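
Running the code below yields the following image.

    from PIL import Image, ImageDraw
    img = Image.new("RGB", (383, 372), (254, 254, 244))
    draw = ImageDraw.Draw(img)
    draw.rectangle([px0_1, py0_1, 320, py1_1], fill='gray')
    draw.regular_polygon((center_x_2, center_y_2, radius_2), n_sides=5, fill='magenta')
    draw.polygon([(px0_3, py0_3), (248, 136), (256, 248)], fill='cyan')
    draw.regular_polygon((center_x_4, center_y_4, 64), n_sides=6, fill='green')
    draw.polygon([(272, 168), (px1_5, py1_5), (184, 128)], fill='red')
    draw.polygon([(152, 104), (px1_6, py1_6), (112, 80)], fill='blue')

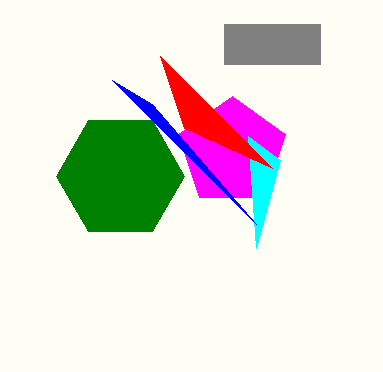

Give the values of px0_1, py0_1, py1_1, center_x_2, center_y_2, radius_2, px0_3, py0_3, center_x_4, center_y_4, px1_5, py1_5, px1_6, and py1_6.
px0_1 = 224, py0_1 = 24, py1_1 = 64, center_x_2 = 232, center_y_2 = 152, radius_2 = 56, px0_3 = 280, py0_3 = 160, center_x_4 = 120, center_y_4 = 176, px1_5 = 160, py1_5 = 56, px1_6 = 256, py1_6 = 224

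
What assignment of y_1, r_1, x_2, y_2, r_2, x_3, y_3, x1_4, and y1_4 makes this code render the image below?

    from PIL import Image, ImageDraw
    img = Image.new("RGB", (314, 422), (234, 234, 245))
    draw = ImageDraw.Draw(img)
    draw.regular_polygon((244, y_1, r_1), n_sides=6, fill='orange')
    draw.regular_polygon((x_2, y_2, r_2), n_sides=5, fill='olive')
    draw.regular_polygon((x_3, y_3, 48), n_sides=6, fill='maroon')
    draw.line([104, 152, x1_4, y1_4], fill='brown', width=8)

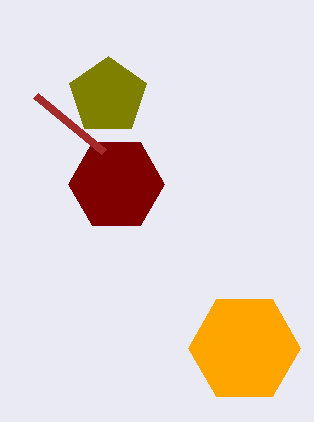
y_1 = 348; r_1 = 56; x_2 = 108; y_2 = 96; r_2 = 40; x_3 = 116; y_3 = 184; x1_4 = 36; y1_4 = 96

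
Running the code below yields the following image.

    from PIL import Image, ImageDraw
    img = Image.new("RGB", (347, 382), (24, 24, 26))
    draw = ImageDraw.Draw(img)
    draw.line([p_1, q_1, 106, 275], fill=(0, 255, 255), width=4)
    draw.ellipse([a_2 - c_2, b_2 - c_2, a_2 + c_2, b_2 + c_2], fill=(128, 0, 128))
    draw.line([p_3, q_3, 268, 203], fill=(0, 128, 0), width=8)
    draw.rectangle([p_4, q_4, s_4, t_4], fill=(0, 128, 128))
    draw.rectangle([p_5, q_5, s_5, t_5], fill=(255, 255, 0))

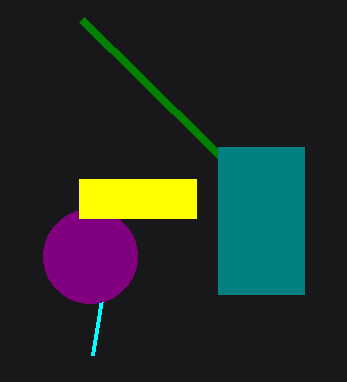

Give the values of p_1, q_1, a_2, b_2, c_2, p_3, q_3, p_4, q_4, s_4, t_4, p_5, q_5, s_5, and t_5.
p_1 = 93
q_1 = 355
a_2 = 90
b_2 = 256
c_2 = 47
p_3 = 81
q_3 = 19
p_4 = 218
q_4 = 147
s_4 = 304
t_4 = 294
p_5 = 79
q_5 = 179
s_5 = 196
t_5 = 218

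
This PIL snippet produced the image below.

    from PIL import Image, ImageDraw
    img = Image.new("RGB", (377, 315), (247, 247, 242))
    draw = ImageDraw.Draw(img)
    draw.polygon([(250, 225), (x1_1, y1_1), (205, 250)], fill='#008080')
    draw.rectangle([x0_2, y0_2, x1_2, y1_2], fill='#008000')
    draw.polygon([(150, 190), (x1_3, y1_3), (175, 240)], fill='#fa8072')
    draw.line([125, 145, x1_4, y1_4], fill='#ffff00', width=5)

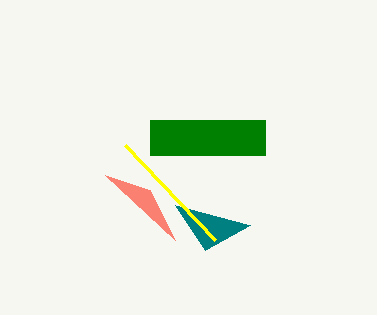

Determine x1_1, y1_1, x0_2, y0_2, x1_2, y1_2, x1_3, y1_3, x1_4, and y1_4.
x1_1 = 175
y1_1 = 205
x0_2 = 150
y0_2 = 120
x1_2 = 265
y1_2 = 155
x1_3 = 105
y1_3 = 175
x1_4 = 215
y1_4 = 240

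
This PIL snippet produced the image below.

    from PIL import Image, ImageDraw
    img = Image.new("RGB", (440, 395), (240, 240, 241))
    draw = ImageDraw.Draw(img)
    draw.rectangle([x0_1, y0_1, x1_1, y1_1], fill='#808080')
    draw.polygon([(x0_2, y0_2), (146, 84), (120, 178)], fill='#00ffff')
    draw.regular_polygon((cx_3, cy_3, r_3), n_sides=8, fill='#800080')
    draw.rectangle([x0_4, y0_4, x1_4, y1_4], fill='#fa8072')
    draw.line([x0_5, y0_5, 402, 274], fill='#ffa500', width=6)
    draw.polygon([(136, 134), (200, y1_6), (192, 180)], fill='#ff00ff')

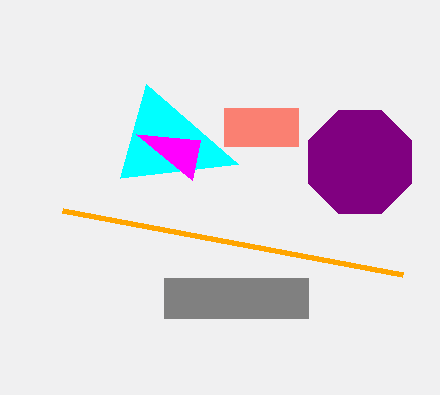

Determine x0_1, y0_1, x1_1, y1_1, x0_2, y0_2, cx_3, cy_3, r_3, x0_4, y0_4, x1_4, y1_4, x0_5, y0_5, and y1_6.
x0_1 = 164
y0_1 = 278
x1_1 = 308
y1_1 = 318
x0_2 = 238
y0_2 = 164
cx_3 = 360
cy_3 = 162
r_3 = 56
x0_4 = 224
y0_4 = 108
x1_4 = 298
y1_4 = 146
x0_5 = 62
y0_5 = 210
y1_6 = 140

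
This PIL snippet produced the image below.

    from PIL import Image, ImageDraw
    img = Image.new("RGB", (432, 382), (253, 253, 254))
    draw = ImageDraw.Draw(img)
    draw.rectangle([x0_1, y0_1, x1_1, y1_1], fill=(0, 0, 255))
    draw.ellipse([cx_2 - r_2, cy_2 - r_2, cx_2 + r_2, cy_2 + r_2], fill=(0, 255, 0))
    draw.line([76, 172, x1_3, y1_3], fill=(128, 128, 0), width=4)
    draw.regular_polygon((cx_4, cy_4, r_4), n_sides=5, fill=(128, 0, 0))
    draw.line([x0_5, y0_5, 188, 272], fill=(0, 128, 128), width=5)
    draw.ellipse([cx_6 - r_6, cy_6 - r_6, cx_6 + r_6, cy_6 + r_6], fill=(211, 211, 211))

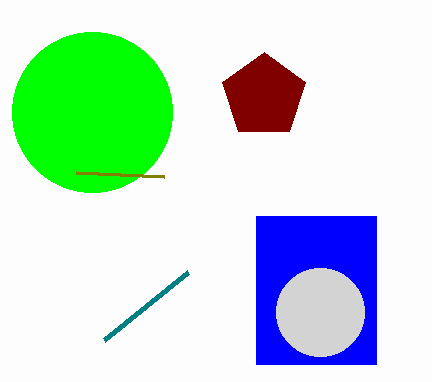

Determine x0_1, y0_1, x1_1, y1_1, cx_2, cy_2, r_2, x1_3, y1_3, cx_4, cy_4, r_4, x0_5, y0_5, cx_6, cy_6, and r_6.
x0_1 = 256; y0_1 = 216; x1_1 = 376; y1_1 = 364; cx_2 = 92; cy_2 = 112; r_2 = 80; x1_3 = 164; y1_3 = 176; cx_4 = 264; cy_4 = 96; r_4 = 44; x0_5 = 104; y0_5 = 340; cx_6 = 320; cy_6 = 312; r_6 = 44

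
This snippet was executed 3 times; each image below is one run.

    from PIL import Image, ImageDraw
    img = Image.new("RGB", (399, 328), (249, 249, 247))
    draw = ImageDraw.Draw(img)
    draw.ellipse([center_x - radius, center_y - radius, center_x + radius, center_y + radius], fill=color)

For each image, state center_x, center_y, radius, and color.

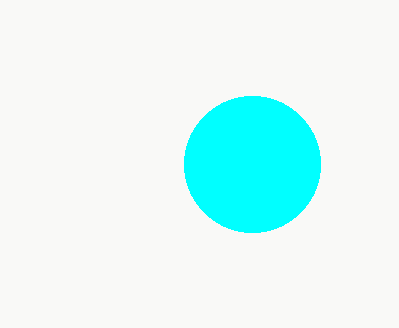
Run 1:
center_x = 252; center_y = 164; radius = 68; color = 'cyan'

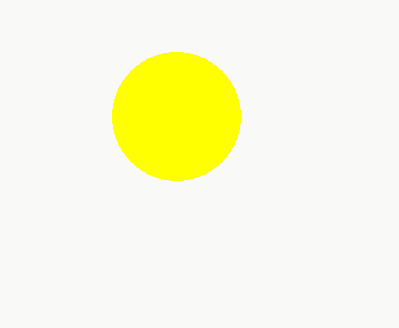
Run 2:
center_x = 176
center_y = 116
radius = 64
color = 'yellow'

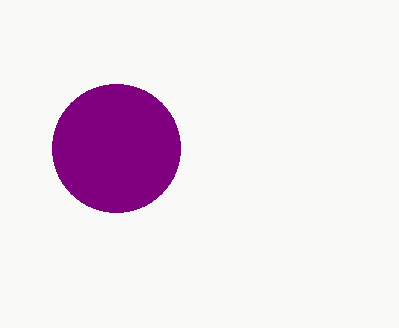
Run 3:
center_x = 116
center_y = 148
radius = 64
color = 'purple'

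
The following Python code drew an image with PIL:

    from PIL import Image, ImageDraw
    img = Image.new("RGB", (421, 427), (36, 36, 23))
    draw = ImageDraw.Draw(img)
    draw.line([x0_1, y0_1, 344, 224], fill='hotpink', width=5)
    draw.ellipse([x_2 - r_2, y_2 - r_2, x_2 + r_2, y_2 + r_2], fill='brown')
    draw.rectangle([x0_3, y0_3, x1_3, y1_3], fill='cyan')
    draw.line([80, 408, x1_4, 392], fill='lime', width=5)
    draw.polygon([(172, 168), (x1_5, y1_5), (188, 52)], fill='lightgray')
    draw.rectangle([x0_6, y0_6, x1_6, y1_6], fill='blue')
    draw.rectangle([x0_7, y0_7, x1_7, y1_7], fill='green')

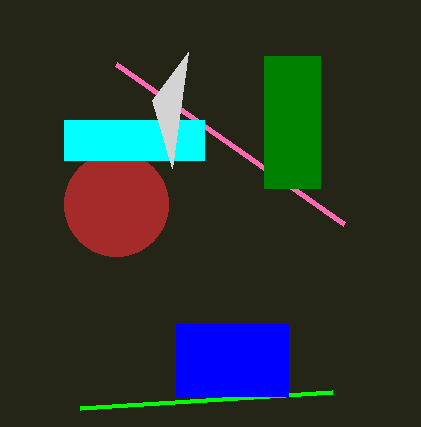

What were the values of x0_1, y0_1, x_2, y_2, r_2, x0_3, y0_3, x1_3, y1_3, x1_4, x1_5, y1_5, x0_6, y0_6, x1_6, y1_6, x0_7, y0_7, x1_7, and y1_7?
x0_1 = 116
y0_1 = 64
x_2 = 116
y_2 = 204
r_2 = 52
x0_3 = 64
y0_3 = 120
x1_3 = 204
y1_3 = 160
x1_4 = 332
x1_5 = 152
y1_5 = 100
x0_6 = 176
y0_6 = 324
x1_6 = 288
y1_6 = 396
x0_7 = 264
y0_7 = 56
x1_7 = 320
y1_7 = 188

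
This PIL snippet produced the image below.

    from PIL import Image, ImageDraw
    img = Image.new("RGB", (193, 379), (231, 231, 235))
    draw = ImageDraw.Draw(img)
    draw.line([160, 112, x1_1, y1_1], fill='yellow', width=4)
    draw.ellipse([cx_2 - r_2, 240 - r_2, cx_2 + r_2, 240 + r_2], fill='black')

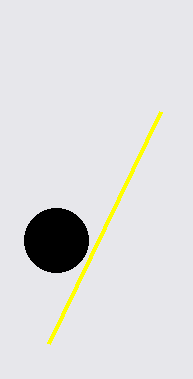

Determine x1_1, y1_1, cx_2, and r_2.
x1_1 = 48; y1_1 = 344; cx_2 = 56; r_2 = 32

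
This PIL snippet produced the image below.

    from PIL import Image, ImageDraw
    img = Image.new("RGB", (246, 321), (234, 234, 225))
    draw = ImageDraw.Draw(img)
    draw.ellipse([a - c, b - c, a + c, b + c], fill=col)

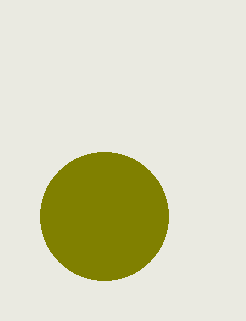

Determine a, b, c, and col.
a = 104; b = 216; c = 64; col = 'olive'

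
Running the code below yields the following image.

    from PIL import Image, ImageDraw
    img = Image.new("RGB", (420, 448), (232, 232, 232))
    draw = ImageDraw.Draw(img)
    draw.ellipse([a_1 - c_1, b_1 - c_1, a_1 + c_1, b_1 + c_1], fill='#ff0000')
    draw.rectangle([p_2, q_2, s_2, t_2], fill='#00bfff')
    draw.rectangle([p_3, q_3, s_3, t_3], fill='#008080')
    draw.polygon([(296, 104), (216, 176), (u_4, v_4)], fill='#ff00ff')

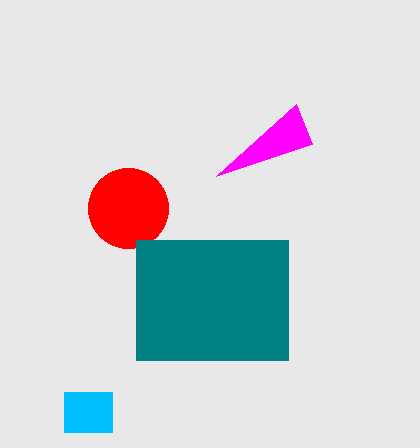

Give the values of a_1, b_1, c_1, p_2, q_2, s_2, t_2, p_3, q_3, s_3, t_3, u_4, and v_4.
a_1 = 128, b_1 = 208, c_1 = 40, p_2 = 64, q_2 = 392, s_2 = 112, t_2 = 432, p_3 = 136, q_3 = 240, s_3 = 288, t_3 = 360, u_4 = 312, v_4 = 144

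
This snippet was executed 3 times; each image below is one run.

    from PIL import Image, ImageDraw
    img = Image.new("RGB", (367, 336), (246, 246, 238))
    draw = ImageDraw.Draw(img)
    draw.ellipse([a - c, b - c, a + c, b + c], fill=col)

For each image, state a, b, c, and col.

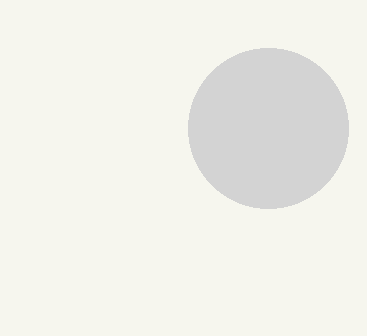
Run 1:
a = 268, b = 128, c = 80, col = 'lightgray'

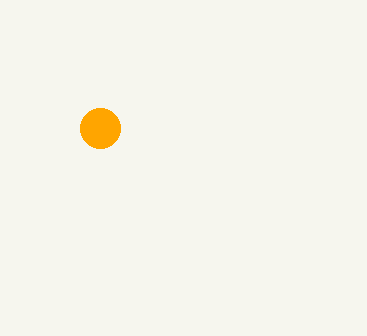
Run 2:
a = 100; b = 128; c = 20; col = 'orange'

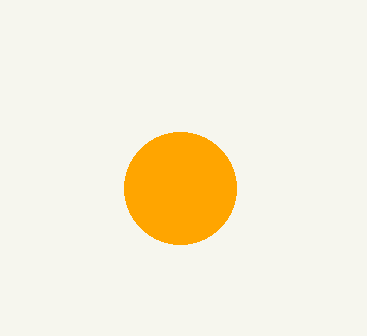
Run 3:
a = 180; b = 188; c = 56; col = 'orange'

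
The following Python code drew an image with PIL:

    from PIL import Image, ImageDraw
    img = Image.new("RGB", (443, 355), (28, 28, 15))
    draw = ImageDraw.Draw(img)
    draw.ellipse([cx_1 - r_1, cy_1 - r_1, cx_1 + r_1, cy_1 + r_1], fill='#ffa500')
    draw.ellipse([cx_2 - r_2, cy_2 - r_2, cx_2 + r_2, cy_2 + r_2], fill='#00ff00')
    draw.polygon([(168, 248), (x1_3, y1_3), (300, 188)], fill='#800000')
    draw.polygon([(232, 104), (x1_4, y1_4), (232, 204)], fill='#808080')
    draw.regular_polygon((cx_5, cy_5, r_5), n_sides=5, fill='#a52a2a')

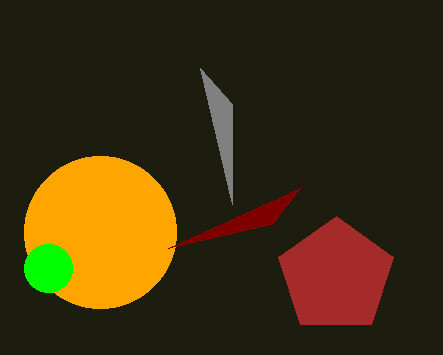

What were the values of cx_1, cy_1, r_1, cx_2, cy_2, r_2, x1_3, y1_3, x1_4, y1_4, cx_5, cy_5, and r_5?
cx_1 = 100
cy_1 = 232
r_1 = 76
cx_2 = 48
cy_2 = 268
r_2 = 24
x1_3 = 272
y1_3 = 224
x1_4 = 200
y1_4 = 68
cx_5 = 336
cy_5 = 276
r_5 = 60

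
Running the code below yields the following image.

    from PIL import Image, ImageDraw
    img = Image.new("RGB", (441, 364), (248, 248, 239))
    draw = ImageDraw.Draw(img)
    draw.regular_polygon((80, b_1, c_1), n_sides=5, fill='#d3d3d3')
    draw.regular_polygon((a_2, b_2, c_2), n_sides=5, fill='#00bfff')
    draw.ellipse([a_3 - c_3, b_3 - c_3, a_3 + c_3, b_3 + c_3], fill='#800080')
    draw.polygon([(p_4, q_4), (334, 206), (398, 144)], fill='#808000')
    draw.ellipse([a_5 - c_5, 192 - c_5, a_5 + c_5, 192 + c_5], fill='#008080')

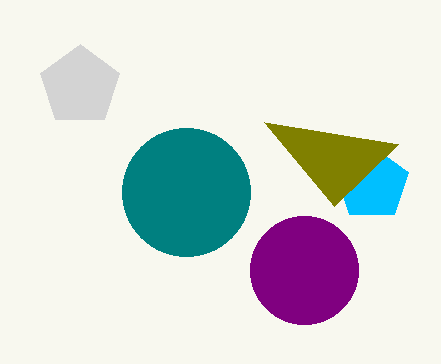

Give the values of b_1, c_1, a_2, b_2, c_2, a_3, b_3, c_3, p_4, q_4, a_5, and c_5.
b_1 = 86
c_1 = 42
a_2 = 372
b_2 = 184
c_2 = 38
a_3 = 304
b_3 = 270
c_3 = 54
p_4 = 264
q_4 = 122
a_5 = 186
c_5 = 64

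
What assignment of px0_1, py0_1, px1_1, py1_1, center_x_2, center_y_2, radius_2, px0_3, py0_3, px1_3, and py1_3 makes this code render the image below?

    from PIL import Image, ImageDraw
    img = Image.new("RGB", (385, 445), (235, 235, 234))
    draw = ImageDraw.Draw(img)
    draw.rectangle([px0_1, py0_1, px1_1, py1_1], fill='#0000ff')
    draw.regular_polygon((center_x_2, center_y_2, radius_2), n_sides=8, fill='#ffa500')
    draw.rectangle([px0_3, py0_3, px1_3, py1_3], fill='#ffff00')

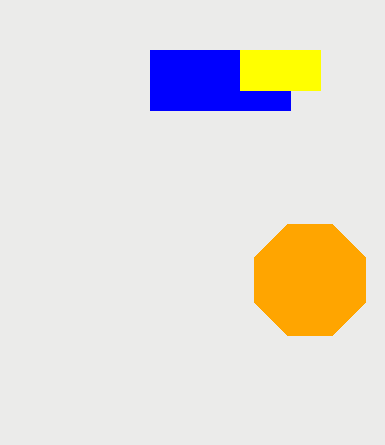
px0_1 = 150
py0_1 = 50
px1_1 = 290
py1_1 = 110
center_x_2 = 310
center_y_2 = 280
radius_2 = 60
px0_3 = 240
py0_3 = 50
px1_3 = 320
py1_3 = 90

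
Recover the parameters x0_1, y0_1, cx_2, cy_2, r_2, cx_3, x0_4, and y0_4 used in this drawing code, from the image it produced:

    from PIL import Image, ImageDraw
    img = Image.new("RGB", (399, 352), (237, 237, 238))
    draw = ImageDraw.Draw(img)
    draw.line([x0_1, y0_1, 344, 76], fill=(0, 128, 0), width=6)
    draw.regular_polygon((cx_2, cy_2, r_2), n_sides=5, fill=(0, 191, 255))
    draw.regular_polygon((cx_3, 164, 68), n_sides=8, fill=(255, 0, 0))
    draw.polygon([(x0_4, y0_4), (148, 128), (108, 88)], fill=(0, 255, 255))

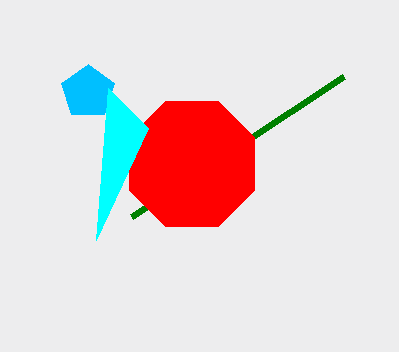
x0_1 = 132; y0_1 = 216; cx_2 = 88; cy_2 = 92; r_2 = 28; cx_3 = 192; x0_4 = 96; y0_4 = 240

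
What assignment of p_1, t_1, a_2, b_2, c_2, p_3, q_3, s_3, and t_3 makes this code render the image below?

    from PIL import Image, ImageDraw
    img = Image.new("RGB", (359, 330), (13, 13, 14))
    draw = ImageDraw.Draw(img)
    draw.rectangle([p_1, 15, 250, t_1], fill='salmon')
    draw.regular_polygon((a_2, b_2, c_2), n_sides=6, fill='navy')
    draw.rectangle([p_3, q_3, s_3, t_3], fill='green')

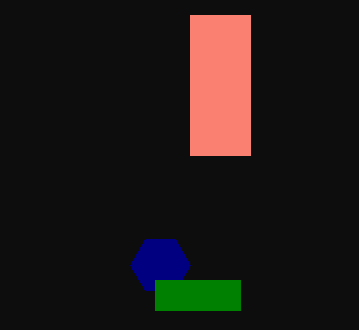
p_1 = 190, t_1 = 155, a_2 = 160, b_2 = 265, c_2 = 30, p_3 = 155, q_3 = 280, s_3 = 240, t_3 = 310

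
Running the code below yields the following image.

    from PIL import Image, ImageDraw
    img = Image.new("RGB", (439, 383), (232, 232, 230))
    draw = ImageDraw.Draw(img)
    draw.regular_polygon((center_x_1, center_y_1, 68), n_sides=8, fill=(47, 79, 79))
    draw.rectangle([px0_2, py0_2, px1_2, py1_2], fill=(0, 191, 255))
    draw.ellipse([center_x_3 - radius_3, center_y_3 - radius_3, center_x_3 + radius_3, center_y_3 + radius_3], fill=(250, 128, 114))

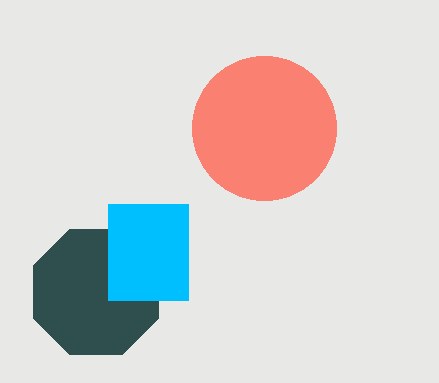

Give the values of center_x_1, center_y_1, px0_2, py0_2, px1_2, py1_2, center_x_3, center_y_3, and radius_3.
center_x_1 = 96
center_y_1 = 292
px0_2 = 108
py0_2 = 204
px1_2 = 188
py1_2 = 300
center_x_3 = 264
center_y_3 = 128
radius_3 = 72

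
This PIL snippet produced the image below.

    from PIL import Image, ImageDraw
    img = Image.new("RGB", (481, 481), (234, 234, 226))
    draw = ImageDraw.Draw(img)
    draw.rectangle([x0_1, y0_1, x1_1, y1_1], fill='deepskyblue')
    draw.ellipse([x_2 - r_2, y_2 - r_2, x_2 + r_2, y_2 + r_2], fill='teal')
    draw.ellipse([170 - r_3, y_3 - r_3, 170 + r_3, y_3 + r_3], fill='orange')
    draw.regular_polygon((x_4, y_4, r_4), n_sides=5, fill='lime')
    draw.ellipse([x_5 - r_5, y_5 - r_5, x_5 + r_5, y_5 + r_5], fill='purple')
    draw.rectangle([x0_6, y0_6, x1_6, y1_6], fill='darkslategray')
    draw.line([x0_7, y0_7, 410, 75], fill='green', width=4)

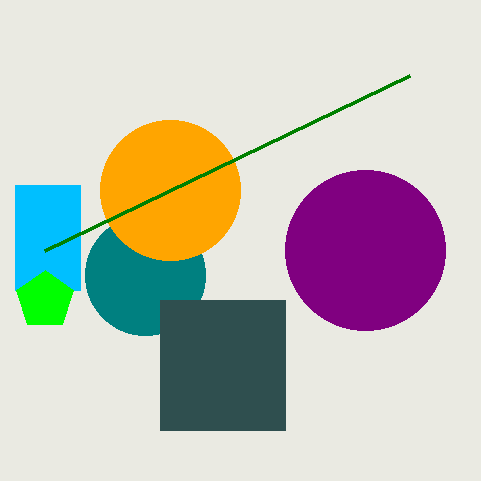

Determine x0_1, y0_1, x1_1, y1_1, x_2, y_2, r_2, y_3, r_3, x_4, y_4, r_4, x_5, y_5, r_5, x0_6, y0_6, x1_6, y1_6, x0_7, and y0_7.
x0_1 = 15; y0_1 = 185; x1_1 = 80; y1_1 = 290; x_2 = 145; y_2 = 275; r_2 = 60; y_3 = 190; r_3 = 70; x_4 = 45; y_4 = 300; r_4 = 30; x_5 = 365; y_5 = 250; r_5 = 80; x0_6 = 160; y0_6 = 300; x1_6 = 285; y1_6 = 430; x0_7 = 45; y0_7 = 250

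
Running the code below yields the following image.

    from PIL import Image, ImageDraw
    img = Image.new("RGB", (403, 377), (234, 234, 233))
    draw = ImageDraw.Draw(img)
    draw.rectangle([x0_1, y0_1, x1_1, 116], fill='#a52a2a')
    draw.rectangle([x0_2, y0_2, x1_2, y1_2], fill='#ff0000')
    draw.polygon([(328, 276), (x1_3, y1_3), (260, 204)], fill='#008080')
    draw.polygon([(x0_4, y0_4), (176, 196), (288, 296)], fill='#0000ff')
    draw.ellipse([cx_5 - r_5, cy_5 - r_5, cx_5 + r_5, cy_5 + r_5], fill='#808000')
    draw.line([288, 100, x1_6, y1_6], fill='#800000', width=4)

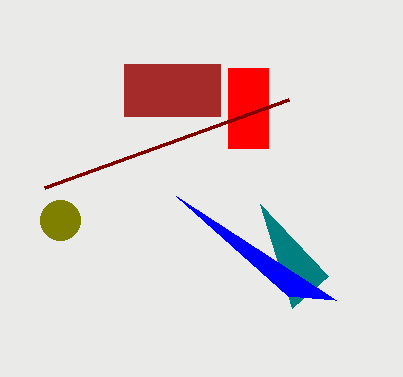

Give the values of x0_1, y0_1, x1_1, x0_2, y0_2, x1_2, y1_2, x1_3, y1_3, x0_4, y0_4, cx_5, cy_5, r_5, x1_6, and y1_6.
x0_1 = 124, y0_1 = 64, x1_1 = 220, x0_2 = 228, y0_2 = 68, x1_2 = 268, y1_2 = 148, x1_3 = 292, y1_3 = 308, x0_4 = 336, y0_4 = 300, cx_5 = 60, cy_5 = 220, r_5 = 20, x1_6 = 44, y1_6 = 188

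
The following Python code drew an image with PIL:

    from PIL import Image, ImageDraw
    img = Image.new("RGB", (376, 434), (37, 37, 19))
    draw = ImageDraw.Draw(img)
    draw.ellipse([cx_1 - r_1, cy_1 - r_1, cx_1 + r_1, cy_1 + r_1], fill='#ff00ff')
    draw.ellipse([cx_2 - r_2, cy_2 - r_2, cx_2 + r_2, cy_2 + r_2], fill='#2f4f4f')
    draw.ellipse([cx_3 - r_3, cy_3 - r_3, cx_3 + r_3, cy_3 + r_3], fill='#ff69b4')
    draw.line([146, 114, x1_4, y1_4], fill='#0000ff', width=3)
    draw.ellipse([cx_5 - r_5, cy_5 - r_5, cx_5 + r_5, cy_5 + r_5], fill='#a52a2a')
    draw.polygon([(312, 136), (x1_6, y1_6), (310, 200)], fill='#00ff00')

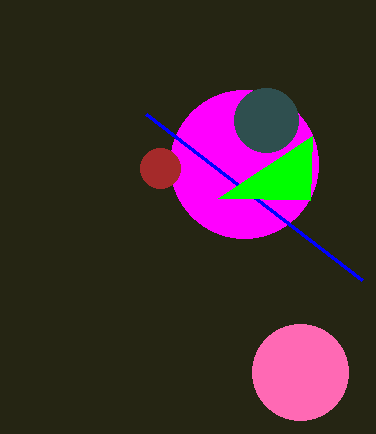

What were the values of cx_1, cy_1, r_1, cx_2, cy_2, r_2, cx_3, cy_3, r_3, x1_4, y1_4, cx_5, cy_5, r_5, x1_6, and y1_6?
cx_1 = 244, cy_1 = 164, r_1 = 74, cx_2 = 266, cy_2 = 120, r_2 = 32, cx_3 = 300, cy_3 = 372, r_3 = 48, x1_4 = 362, y1_4 = 280, cx_5 = 160, cy_5 = 168, r_5 = 20, x1_6 = 218, y1_6 = 198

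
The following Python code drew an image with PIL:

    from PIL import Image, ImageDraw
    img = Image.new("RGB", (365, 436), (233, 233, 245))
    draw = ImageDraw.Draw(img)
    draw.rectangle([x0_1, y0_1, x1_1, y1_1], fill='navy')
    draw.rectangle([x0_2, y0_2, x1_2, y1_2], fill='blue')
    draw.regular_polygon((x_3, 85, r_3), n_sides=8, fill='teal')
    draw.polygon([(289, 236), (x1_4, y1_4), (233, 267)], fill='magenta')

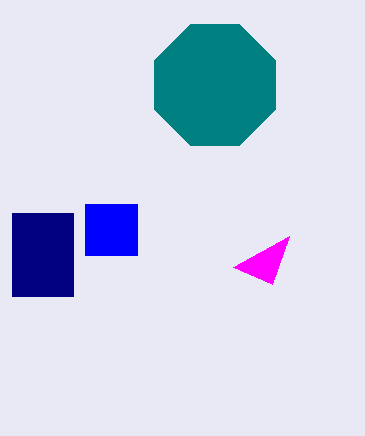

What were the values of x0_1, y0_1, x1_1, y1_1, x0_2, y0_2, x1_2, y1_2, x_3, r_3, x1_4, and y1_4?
x0_1 = 12, y0_1 = 213, x1_1 = 73, y1_1 = 296, x0_2 = 85, y0_2 = 204, x1_2 = 137, y1_2 = 255, x_3 = 215, r_3 = 65, x1_4 = 272, y1_4 = 284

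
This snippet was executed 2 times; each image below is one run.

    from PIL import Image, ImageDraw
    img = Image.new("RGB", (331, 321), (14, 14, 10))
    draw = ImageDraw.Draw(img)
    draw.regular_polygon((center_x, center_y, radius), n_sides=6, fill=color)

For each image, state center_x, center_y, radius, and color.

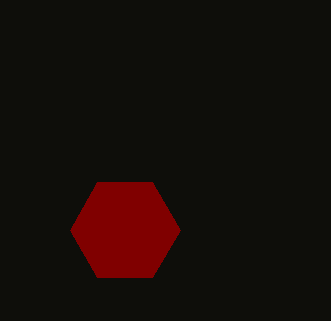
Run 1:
center_x = 125; center_y = 230; radius = 55; color = 'maroon'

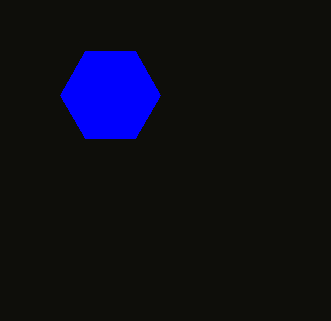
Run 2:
center_x = 110; center_y = 95; radius = 50; color = 'blue'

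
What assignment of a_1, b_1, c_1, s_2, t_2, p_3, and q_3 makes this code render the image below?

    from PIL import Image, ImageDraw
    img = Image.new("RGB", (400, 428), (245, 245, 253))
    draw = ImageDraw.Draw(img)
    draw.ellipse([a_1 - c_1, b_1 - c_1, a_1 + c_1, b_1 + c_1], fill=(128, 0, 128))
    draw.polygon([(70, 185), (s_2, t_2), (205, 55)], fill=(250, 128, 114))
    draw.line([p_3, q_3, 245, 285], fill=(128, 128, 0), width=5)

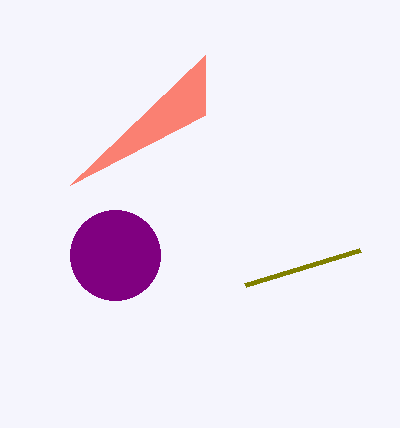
a_1 = 115, b_1 = 255, c_1 = 45, s_2 = 205, t_2 = 115, p_3 = 360, q_3 = 250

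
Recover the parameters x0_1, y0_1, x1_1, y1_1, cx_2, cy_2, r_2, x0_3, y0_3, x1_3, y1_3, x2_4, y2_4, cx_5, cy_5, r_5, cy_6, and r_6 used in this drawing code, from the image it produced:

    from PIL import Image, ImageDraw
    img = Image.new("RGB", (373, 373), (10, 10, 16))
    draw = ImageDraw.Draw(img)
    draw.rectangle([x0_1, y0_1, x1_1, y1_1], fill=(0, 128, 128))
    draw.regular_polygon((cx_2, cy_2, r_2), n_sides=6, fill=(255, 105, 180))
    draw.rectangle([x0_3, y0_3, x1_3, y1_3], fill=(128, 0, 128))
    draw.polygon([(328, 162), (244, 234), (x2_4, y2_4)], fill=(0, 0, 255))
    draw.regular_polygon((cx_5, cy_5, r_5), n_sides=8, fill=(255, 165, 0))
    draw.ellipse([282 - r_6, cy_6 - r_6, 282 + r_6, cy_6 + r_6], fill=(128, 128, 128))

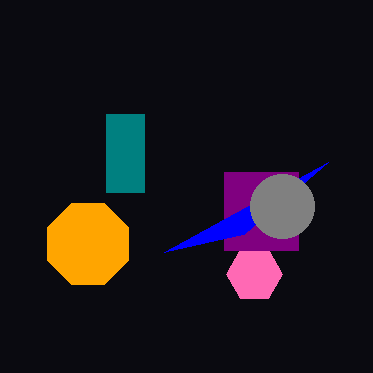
x0_1 = 106, y0_1 = 114, x1_1 = 144, y1_1 = 192, cx_2 = 254, cy_2 = 274, r_2 = 28, x0_3 = 224, y0_3 = 172, x1_3 = 298, y1_3 = 250, x2_4 = 164, y2_4 = 252, cx_5 = 88, cy_5 = 244, r_5 = 44, cy_6 = 206, r_6 = 32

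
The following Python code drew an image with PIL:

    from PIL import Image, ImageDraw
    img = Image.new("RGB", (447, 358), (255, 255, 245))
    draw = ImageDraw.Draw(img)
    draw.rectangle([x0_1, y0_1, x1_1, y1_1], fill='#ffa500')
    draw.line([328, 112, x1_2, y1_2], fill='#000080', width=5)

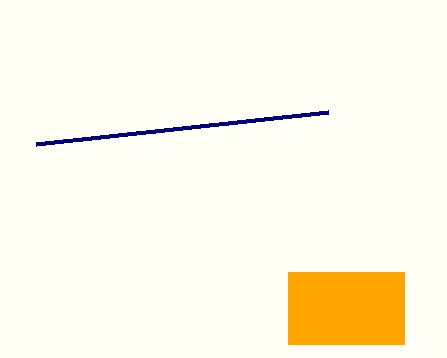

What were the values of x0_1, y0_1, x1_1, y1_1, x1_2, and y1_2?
x0_1 = 288; y0_1 = 272; x1_1 = 404; y1_1 = 344; x1_2 = 36; y1_2 = 144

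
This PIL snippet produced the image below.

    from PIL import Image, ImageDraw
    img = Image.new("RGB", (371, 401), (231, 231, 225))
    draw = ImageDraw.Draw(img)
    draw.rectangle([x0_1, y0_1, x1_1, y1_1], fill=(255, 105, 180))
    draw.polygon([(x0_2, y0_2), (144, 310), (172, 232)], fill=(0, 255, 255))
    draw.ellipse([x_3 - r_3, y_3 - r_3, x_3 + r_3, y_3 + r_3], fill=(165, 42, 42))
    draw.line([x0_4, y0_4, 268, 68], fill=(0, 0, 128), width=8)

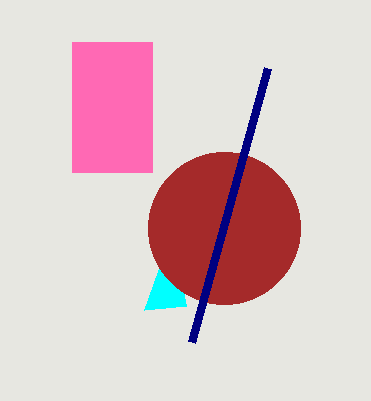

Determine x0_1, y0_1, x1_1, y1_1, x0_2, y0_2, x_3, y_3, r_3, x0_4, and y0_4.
x0_1 = 72
y0_1 = 42
x1_1 = 152
y1_1 = 172
x0_2 = 186
y0_2 = 306
x_3 = 224
y_3 = 228
r_3 = 76
x0_4 = 192
y0_4 = 342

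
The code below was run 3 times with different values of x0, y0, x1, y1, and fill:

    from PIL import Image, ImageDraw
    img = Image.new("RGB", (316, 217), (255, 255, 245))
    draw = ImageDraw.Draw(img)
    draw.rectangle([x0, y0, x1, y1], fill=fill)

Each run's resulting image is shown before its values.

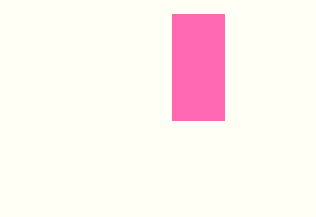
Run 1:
x0 = 172; y0 = 14; x1 = 224; y1 = 120; fill = 'hotpink'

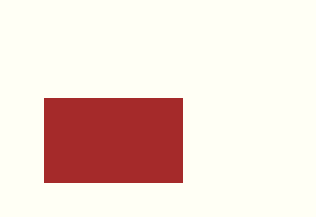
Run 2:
x0 = 44, y0 = 98, x1 = 182, y1 = 182, fill = 'brown'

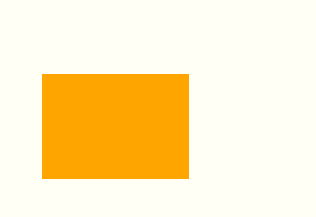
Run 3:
x0 = 42
y0 = 74
x1 = 188
y1 = 178
fill = 'orange'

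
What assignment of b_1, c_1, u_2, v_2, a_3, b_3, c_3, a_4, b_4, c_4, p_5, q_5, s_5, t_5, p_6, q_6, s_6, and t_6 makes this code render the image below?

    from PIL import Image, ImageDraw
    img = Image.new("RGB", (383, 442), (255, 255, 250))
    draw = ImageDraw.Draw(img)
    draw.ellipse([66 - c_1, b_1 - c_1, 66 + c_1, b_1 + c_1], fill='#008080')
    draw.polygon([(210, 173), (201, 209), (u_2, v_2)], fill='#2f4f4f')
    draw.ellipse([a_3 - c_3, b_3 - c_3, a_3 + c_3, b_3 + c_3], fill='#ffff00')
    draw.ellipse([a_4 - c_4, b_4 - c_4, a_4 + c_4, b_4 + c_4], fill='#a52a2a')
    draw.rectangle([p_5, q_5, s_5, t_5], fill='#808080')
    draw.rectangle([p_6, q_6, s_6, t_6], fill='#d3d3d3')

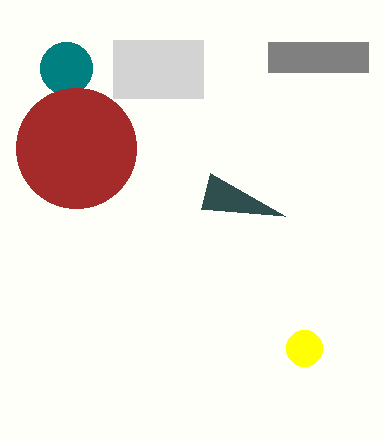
b_1 = 68; c_1 = 26; u_2 = 285; v_2 = 216; a_3 = 304; b_3 = 348; c_3 = 18; a_4 = 76; b_4 = 148; c_4 = 60; p_5 = 268; q_5 = 42; s_5 = 368; t_5 = 72; p_6 = 113; q_6 = 40; s_6 = 203; t_6 = 98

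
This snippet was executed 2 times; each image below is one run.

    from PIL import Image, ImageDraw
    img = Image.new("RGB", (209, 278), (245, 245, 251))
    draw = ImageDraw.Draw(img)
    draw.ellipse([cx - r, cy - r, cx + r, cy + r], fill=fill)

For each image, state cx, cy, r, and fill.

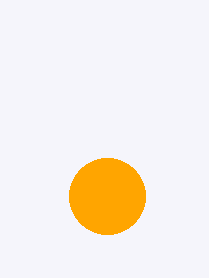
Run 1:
cx = 107; cy = 196; r = 38; fill = 'orange'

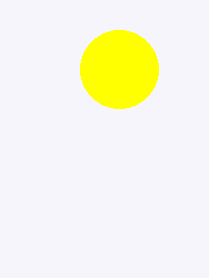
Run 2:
cx = 119, cy = 69, r = 39, fill = 'yellow'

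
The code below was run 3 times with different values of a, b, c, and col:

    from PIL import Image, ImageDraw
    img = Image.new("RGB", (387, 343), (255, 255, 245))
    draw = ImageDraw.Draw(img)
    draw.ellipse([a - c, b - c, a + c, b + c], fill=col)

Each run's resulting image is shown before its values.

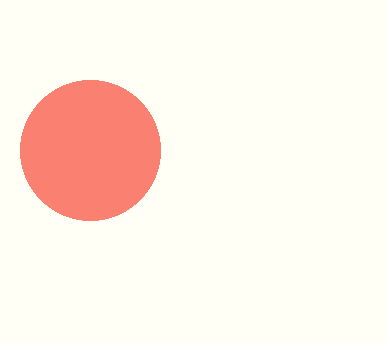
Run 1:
a = 90
b = 150
c = 70
col = 'salmon'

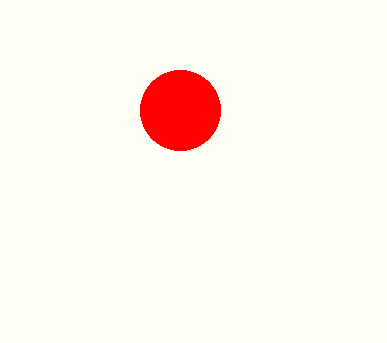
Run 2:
a = 180; b = 110; c = 40; col = 'red'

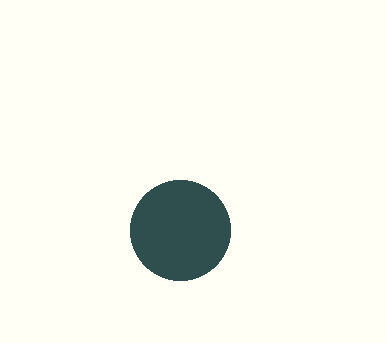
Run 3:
a = 180; b = 230; c = 50; col = 'darkslategray'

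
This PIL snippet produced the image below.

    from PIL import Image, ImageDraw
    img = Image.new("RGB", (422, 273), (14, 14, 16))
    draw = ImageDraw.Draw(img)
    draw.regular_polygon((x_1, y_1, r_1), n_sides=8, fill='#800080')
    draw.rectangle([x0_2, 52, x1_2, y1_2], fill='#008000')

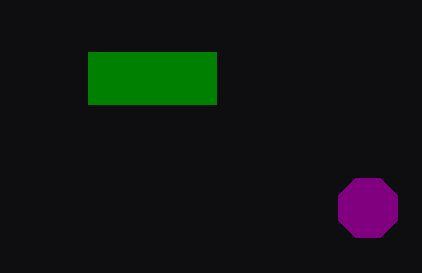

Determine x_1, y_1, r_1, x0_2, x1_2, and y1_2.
x_1 = 368, y_1 = 208, r_1 = 32, x0_2 = 88, x1_2 = 216, y1_2 = 104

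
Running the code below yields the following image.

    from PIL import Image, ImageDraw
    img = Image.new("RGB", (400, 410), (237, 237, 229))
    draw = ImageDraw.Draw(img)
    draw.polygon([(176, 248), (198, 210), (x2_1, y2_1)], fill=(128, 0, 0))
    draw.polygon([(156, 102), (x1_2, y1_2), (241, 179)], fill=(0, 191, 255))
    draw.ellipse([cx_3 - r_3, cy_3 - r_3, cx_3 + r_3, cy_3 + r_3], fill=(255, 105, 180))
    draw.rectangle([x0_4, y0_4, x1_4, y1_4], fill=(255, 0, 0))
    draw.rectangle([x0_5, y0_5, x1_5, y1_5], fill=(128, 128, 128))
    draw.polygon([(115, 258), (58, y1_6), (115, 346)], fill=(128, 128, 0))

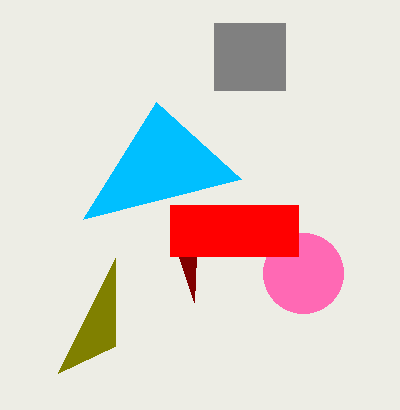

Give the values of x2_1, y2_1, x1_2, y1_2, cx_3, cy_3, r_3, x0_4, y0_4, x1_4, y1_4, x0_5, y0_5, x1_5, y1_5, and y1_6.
x2_1 = 194
y2_1 = 302
x1_2 = 83
y1_2 = 219
cx_3 = 303
cy_3 = 273
r_3 = 40
x0_4 = 170
y0_4 = 205
x1_4 = 298
y1_4 = 256
x0_5 = 214
y0_5 = 23
x1_5 = 285
y1_5 = 90
y1_6 = 373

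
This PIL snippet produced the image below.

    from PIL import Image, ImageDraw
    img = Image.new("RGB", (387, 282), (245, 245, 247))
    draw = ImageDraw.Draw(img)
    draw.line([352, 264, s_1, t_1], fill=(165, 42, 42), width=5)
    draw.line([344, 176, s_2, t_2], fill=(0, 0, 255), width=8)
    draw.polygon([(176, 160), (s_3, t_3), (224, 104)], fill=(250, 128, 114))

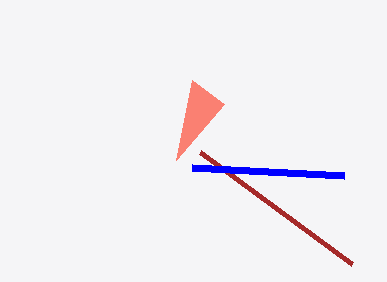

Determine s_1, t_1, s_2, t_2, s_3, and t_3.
s_1 = 200
t_1 = 152
s_2 = 192
t_2 = 168
s_3 = 192
t_3 = 80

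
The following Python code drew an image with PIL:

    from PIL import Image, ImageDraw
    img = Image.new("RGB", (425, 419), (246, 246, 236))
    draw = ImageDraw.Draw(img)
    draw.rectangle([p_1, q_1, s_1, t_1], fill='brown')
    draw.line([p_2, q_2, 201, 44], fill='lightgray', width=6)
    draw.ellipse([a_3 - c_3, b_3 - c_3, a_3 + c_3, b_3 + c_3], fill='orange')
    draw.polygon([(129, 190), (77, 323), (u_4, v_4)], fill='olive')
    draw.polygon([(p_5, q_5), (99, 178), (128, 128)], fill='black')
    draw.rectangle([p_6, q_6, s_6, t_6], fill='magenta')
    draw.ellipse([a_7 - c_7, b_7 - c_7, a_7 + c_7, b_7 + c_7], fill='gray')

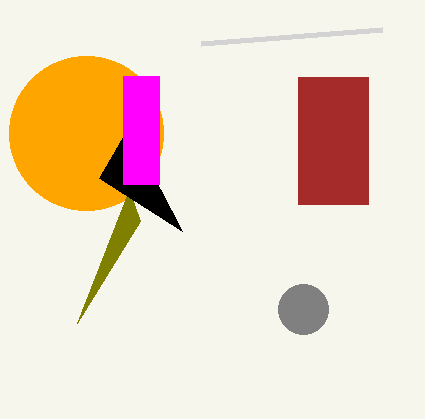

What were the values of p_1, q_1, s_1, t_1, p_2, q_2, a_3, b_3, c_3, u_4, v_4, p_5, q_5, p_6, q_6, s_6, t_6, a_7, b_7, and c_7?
p_1 = 298; q_1 = 77; s_1 = 368; t_1 = 204; p_2 = 382; q_2 = 30; a_3 = 86; b_3 = 133; c_3 = 77; u_4 = 140; v_4 = 221; p_5 = 182; q_5 = 231; p_6 = 123; q_6 = 76; s_6 = 159; t_6 = 184; a_7 = 303; b_7 = 309; c_7 = 25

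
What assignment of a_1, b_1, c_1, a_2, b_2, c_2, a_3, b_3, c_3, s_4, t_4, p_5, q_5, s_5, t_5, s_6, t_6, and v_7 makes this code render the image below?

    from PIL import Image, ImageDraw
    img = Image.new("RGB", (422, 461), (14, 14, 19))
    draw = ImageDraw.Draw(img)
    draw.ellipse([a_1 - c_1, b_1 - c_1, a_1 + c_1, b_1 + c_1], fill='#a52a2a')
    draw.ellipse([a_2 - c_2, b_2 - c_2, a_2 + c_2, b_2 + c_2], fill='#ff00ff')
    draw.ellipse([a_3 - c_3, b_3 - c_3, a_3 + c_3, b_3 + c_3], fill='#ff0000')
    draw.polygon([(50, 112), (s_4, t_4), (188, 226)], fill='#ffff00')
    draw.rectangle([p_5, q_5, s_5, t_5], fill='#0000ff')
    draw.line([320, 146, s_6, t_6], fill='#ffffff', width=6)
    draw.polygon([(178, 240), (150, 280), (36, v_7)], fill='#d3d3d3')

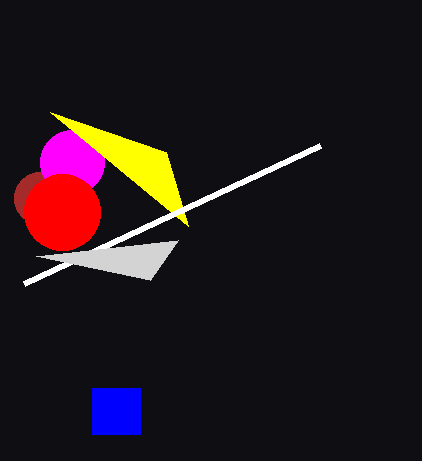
a_1 = 40
b_1 = 198
c_1 = 26
a_2 = 72
b_2 = 162
c_2 = 32
a_3 = 62
b_3 = 212
c_3 = 38
s_4 = 166
t_4 = 152
p_5 = 92
q_5 = 388
s_5 = 140
t_5 = 434
s_6 = 24
t_6 = 284
v_7 = 256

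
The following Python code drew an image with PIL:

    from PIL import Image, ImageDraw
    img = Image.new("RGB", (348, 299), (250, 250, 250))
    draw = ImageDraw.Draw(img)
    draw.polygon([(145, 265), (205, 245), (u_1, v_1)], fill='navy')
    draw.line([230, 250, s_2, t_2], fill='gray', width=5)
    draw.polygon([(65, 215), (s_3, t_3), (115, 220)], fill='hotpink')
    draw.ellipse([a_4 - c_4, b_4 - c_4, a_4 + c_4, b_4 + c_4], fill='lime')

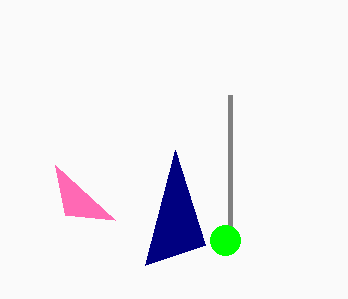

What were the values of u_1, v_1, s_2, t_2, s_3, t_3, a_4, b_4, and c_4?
u_1 = 175
v_1 = 150
s_2 = 230
t_2 = 95
s_3 = 55
t_3 = 165
a_4 = 225
b_4 = 240
c_4 = 15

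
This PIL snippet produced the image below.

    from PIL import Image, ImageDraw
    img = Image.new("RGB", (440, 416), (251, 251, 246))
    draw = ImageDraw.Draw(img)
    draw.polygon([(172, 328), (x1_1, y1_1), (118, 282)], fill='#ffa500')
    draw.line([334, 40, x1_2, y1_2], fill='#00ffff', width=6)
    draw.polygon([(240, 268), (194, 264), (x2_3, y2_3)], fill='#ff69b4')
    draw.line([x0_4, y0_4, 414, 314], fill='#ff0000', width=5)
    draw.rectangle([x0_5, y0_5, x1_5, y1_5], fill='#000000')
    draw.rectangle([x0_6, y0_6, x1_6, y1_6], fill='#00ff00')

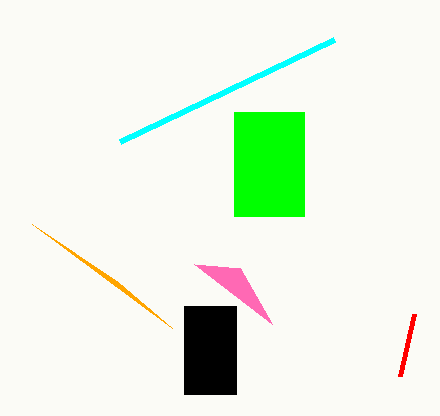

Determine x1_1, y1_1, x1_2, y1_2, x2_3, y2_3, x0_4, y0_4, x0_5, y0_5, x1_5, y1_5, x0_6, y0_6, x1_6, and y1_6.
x1_1 = 32; y1_1 = 224; x1_2 = 120; y1_2 = 142; x2_3 = 272; y2_3 = 324; x0_4 = 400; y0_4 = 376; x0_5 = 184; y0_5 = 306; x1_5 = 236; y1_5 = 394; x0_6 = 234; y0_6 = 112; x1_6 = 304; y1_6 = 216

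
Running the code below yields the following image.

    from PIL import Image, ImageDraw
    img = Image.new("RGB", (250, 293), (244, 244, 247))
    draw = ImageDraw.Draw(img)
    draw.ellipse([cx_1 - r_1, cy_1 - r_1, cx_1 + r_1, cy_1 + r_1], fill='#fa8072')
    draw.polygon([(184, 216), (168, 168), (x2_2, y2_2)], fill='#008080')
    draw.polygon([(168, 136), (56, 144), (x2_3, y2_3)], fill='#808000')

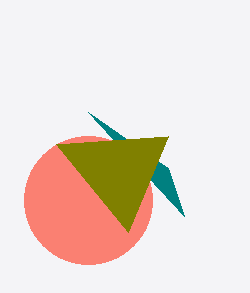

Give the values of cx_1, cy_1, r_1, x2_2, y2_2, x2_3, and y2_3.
cx_1 = 88; cy_1 = 200; r_1 = 64; x2_2 = 88; y2_2 = 112; x2_3 = 128; y2_3 = 232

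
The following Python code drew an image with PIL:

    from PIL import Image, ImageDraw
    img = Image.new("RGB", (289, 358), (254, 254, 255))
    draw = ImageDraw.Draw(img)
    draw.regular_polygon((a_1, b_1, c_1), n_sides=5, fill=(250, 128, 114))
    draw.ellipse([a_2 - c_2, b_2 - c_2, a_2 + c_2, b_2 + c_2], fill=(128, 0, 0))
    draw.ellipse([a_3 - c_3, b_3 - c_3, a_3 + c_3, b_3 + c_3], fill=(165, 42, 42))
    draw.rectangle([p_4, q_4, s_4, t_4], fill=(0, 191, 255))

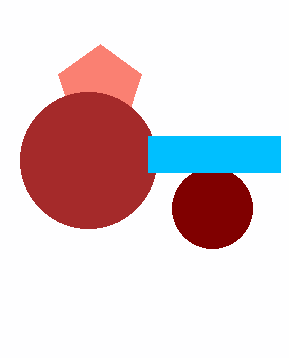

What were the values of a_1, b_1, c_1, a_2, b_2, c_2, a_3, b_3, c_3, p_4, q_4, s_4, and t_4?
a_1 = 100; b_1 = 88; c_1 = 44; a_2 = 212; b_2 = 208; c_2 = 40; a_3 = 88; b_3 = 160; c_3 = 68; p_4 = 148; q_4 = 136; s_4 = 280; t_4 = 172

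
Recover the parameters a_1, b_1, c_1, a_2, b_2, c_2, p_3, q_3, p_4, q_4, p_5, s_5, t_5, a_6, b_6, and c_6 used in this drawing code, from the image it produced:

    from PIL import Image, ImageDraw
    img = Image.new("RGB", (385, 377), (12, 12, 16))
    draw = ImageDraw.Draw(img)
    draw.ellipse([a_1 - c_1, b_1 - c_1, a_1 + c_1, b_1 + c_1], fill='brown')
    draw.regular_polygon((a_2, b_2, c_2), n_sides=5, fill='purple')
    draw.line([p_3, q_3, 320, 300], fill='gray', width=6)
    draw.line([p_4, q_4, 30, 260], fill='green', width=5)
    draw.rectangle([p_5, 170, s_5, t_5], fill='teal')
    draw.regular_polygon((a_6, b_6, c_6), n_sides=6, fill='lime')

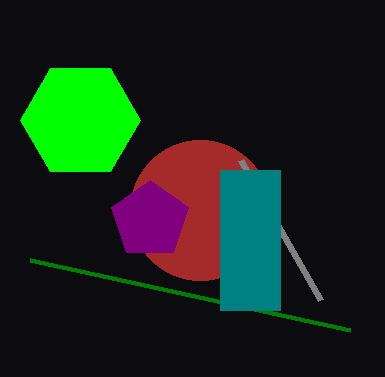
a_1 = 200; b_1 = 210; c_1 = 70; a_2 = 150; b_2 = 220; c_2 = 40; p_3 = 240; q_3 = 160; p_4 = 350; q_4 = 330; p_5 = 220; s_5 = 280; t_5 = 310; a_6 = 80; b_6 = 120; c_6 = 60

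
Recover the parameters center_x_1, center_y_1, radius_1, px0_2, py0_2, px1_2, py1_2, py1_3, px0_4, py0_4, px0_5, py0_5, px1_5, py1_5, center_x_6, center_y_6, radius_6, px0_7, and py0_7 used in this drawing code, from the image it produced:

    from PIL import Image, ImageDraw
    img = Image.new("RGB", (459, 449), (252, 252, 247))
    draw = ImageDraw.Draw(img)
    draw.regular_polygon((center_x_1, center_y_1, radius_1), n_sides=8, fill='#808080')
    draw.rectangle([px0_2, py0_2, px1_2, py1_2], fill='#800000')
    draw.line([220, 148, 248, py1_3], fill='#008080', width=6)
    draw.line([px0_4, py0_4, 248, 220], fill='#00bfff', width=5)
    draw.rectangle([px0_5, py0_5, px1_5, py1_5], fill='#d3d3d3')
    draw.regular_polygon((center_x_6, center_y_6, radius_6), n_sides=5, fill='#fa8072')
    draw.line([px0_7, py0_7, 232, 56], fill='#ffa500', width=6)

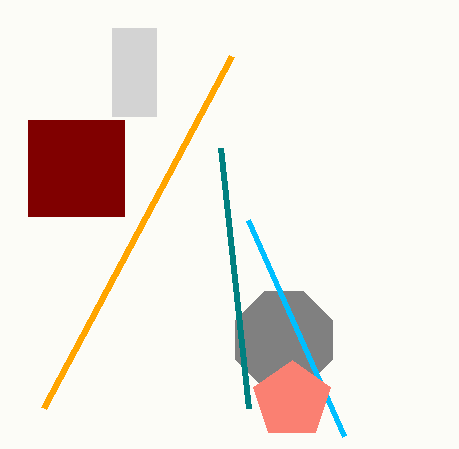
center_x_1 = 284, center_y_1 = 340, radius_1 = 52, px0_2 = 28, py0_2 = 120, px1_2 = 124, py1_2 = 216, py1_3 = 408, px0_4 = 344, py0_4 = 436, px0_5 = 112, py0_5 = 28, px1_5 = 156, py1_5 = 116, center_x_6 = 292, center_y_6 = 400, radius_6 = 40, px0_7 = 44, py0_7 = 408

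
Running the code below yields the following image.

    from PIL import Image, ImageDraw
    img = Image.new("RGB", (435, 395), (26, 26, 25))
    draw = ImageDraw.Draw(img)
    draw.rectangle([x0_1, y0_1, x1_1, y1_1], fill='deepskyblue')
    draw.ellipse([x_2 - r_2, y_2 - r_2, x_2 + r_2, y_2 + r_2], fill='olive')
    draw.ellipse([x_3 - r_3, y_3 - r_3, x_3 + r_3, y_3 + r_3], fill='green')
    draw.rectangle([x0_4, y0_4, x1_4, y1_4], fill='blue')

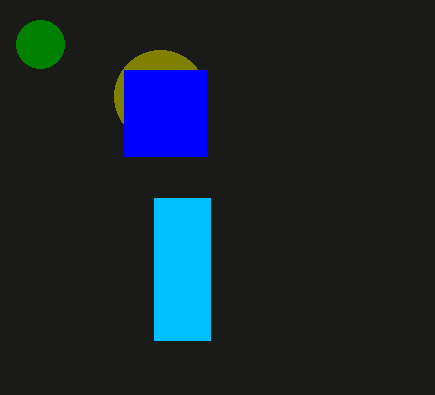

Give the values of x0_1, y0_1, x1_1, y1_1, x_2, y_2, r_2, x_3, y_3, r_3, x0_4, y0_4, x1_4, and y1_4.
x0_1 = 154, y0_1 = 198, x1_1 = 210, y1_1 = 340, x_2 = 160, y_2 = 96, r_2 = 46, x_3 = 40, y_3 = 44, r_3 = 24, x0_4 = 124, y0_4 = 70, x1_4 = 206, y1_4 = 156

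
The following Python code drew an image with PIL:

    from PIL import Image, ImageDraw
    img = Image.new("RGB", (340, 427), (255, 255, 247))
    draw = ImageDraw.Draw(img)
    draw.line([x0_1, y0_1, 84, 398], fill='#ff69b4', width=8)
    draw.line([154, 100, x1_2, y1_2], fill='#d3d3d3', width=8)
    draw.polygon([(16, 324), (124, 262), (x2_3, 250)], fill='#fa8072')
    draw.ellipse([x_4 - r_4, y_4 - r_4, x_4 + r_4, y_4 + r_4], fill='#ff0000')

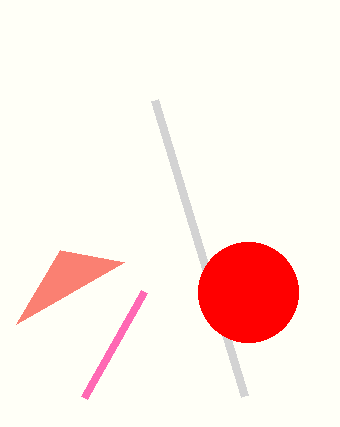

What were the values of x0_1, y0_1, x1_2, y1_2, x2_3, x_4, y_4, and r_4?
x0_1 = 144
y0_1 = 292
x1_2 = 244
y1_2 = 396
x2_3 = 60
x_4 = 248
y_4 = 292
r_4 = 50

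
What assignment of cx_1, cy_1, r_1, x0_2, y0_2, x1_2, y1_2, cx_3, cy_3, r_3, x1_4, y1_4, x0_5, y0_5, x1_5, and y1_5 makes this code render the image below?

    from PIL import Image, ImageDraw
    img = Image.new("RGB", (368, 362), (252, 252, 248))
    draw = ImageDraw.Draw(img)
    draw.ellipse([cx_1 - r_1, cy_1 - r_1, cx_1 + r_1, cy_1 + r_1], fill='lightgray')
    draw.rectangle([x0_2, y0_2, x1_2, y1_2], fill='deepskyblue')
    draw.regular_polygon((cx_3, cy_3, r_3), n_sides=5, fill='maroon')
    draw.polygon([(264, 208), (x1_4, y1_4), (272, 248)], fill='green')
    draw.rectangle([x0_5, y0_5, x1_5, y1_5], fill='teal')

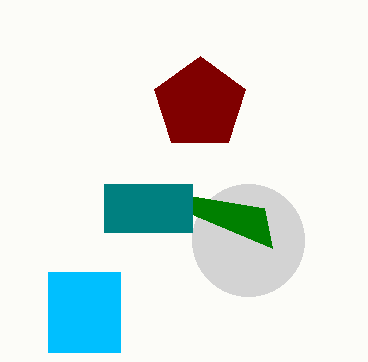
cx_1 = 248
cy_1 = 240
r_1 = 56
x0_2 = 48
y0_2 = 272
x1_2 = 120
y1_2 = 352
cx_3 = 200
cy_3 = 104
r_3 = 48
x1_4 = 120
y1_4 = 184
x0_5 = 104
y0_5 = 184
x1_5 = 192
y1_5 = 232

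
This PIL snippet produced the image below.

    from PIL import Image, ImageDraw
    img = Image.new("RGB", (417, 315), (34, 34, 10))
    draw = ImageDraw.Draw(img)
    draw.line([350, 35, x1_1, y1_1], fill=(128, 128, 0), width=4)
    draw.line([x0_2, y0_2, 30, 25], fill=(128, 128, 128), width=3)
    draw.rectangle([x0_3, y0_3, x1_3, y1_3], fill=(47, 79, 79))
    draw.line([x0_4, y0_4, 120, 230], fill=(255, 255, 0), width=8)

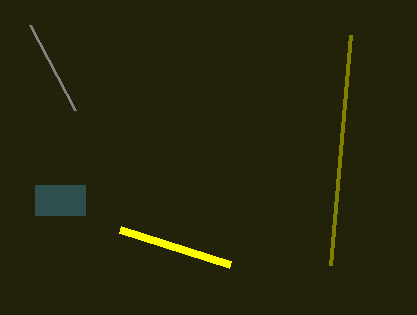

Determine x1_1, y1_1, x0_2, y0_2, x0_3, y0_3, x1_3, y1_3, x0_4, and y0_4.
x1_1 = 330
y1_1 = 265
x0_2 = 75
y0_2 = 110
x0_3 = 35
y0_3 = 185
x1_3 = 85
y1_3 = 215
x0_4 = 230
y0_4 = 265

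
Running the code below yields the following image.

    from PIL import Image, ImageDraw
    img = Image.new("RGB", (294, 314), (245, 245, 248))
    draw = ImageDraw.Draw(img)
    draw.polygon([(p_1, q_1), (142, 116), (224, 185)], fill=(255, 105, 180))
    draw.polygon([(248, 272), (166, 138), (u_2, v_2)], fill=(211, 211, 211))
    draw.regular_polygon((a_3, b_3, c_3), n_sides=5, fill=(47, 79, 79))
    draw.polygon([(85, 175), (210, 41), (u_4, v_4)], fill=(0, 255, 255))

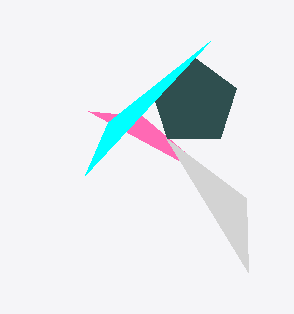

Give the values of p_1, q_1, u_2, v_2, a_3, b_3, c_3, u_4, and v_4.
p_1 = 88, q_1 = 111, u_2 = 246, v_2 = 198, a_3 = 194, b_3 = 102, c_3 = 45, u_4 = 108, v_4 = 122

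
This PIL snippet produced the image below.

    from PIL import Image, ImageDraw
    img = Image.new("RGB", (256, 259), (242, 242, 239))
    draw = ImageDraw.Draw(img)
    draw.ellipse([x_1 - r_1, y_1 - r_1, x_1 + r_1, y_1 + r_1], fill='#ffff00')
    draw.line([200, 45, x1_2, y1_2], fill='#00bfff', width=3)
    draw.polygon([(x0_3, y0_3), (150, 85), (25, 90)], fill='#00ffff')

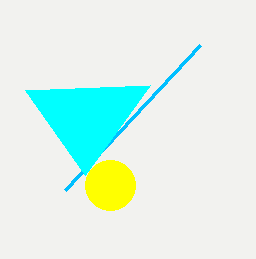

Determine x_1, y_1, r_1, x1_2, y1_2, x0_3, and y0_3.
x_1 = 110; y_1 = 185; r_1 = 25; x1_2 = 65; y1_2 = 190; x0_3 = 85; y0_3 = 175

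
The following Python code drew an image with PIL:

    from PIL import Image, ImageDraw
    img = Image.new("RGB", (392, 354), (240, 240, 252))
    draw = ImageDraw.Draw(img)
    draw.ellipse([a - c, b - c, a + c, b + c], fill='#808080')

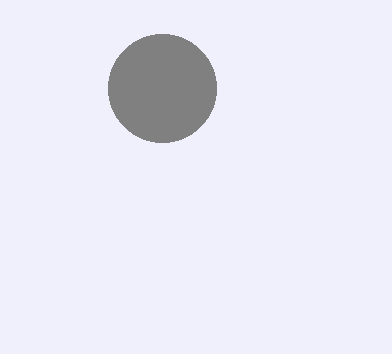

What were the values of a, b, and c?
a = 162; b = 88; c = 54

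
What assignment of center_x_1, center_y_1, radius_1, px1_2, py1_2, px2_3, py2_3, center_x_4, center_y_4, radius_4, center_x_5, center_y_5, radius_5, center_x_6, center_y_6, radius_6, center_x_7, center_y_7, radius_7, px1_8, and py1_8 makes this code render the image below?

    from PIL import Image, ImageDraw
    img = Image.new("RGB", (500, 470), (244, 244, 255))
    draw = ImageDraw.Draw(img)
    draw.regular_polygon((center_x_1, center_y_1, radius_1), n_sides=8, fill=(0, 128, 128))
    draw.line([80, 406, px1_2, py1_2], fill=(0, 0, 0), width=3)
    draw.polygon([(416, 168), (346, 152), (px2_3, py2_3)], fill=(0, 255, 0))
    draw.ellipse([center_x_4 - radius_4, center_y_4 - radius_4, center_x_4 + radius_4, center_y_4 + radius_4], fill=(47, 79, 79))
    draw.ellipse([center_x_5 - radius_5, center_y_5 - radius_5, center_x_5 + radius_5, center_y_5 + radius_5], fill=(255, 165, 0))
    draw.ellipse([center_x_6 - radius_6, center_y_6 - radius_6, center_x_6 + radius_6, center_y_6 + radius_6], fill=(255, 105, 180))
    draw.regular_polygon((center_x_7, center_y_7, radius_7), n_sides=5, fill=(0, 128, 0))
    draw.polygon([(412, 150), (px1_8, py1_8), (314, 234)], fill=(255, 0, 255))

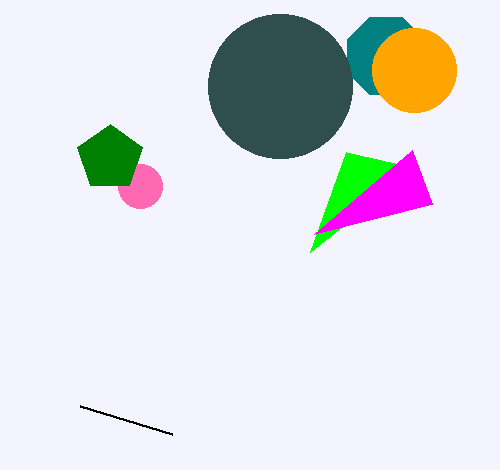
center_x_1 = 386, center_y_1 = 56, radius_1 = 42, px1_2 = 172, py1_2 = 434, px2_3 = 310, py2_3 = 252, center_x_4 = 280, center_y_4 = 86, radius_4 = 72, center_x_5 = 414, center_y_5 = 70, radius_5 = 42, center_x_6 = 140, center_y_6 = 186, radius_6 = 22, center_x_7 = 110, center_y_7 = 158, radius_7 = 34, px1_8 = 432, py1_8 = 204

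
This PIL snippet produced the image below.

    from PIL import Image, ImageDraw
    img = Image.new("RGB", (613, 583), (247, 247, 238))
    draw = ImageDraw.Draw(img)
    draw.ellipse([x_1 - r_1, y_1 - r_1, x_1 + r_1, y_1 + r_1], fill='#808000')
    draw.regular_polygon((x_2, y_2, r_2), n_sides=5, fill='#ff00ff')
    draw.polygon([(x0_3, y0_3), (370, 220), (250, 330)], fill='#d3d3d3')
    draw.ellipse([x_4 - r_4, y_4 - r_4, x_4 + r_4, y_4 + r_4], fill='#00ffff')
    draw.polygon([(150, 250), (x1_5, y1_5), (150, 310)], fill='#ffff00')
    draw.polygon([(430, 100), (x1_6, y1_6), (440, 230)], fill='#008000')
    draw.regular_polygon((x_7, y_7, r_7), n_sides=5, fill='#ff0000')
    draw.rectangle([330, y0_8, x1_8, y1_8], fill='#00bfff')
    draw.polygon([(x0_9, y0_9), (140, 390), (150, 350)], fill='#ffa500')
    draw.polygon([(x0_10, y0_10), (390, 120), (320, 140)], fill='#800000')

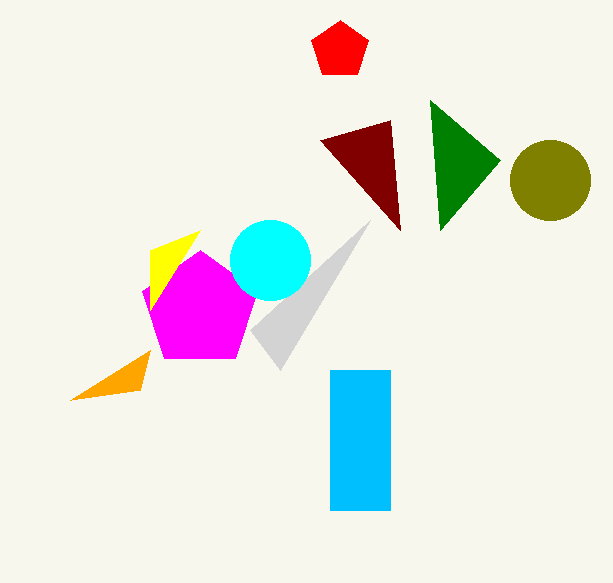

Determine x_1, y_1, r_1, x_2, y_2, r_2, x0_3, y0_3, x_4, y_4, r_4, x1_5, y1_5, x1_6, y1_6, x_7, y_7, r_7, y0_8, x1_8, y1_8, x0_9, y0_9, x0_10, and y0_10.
x_1 = 550
y_1 = 180
r_1 = 40
x_2 = 200
y_2 = 310
r_2 = 60
x0_3 = 280
y0_3 = 370
x_4 = 270
y_4 = 260
r_4 = 40
x1_5 = 200
y1_5 = 230
x1_6 = 500
y1_6 = 160
x_7 = 340
y_7 = 50
r_7 = 30
y0_8 = 370
x1_8 = 390
y1_8 = 510
x0_9 = 70
y0_9 = 400
x0_10 = 400
y0_10 = 230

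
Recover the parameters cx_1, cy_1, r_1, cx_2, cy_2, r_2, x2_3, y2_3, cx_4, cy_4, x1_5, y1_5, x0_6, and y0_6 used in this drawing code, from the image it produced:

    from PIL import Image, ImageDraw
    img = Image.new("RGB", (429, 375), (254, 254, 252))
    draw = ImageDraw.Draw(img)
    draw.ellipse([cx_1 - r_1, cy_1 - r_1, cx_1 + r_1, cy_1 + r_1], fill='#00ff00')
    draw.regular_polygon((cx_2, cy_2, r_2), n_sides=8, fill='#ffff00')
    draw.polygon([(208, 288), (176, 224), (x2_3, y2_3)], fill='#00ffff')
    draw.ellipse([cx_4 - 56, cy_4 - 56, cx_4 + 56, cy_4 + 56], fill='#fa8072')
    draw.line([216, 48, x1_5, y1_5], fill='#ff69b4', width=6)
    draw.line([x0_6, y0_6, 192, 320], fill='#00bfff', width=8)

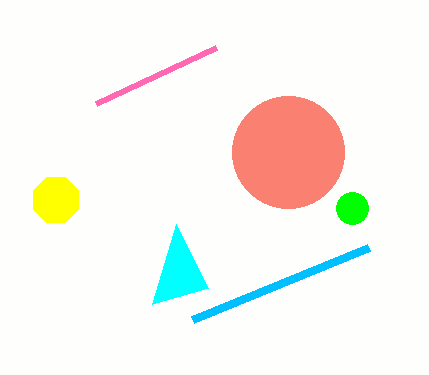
cx_1 = 352; cy_1 = 208; r_1 = 16; cx_2 = 56; cy_2 = 200; r_2 = 24; x2_3 = 152; y2_3 = 304; cx_4 = 288; cy_4 = 152; x1_5 = 96; y1_5 = 104; x0_6 = 368; y0_6 = 248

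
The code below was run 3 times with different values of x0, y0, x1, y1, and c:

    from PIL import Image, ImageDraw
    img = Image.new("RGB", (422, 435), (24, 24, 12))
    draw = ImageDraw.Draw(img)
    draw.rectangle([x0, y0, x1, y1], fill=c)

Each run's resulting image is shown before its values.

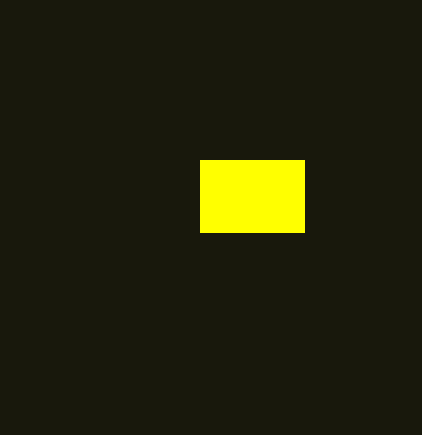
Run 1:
x0 = 200
y0 = 160
x1 = 304
y1 = 232
c = 'yellow'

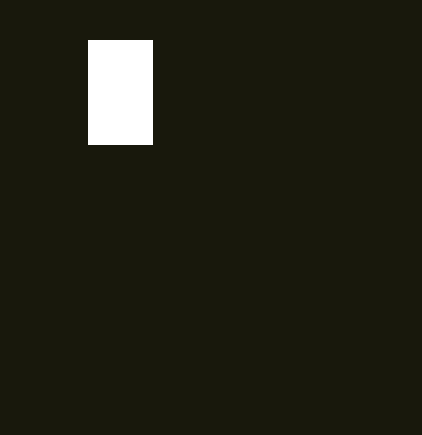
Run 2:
x0 = 88, y0 = 40, x1 = 152, y1 = 144, c = 'white'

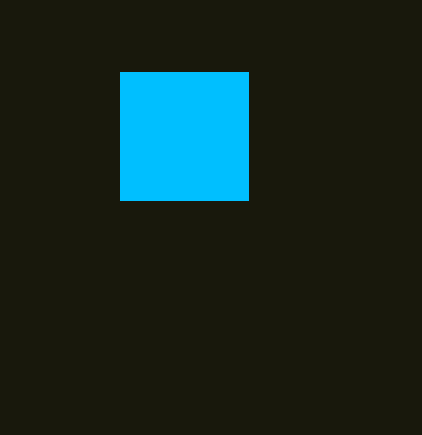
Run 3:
x0 = 120
y0 = 72
x1 = 248
y1 = 200
c = 'deepskyblue'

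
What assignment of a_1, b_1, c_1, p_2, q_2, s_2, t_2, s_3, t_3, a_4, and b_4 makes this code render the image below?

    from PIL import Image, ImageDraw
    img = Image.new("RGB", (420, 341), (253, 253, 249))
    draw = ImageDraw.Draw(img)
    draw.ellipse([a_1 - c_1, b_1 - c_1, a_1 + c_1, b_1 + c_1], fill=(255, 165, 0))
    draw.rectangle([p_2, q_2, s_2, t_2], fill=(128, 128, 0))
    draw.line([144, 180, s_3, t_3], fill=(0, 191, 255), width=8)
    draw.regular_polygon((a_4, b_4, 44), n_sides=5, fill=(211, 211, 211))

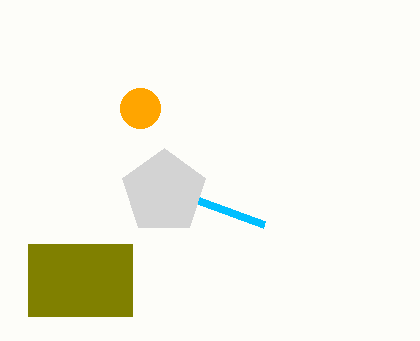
a_1 = 140
b_1 = 108
c_1 = 20
p_2 = 28
q_2 = 244
s_2 = 132
t_2 = 316
s_3 = 264
t_3 = 224
a_4 = 164
b_4 = 192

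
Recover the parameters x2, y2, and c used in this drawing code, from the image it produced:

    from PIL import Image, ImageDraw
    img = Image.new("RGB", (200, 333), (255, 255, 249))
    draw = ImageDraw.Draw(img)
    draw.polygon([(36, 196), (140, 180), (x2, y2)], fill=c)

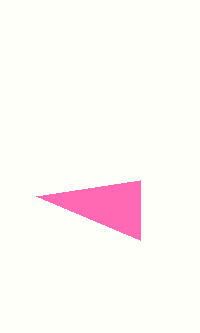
x2 = 140, y2 = 240, c = 'hotpink'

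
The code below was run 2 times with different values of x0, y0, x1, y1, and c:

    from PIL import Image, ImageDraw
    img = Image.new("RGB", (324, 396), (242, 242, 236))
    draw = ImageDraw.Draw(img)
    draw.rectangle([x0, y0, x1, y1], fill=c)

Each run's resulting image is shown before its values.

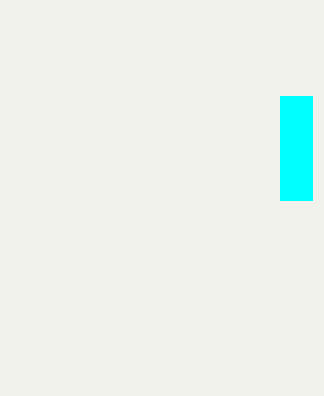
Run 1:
x0 = 280, y0 = 96, x1 = 312, y1 = 200, c = 'cyan'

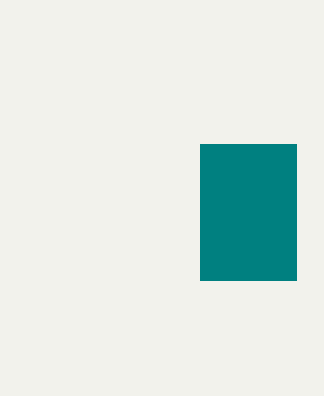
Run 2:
x0 = 200; y0 = 144; x1 = 296; y1 = 280; c = 'teal'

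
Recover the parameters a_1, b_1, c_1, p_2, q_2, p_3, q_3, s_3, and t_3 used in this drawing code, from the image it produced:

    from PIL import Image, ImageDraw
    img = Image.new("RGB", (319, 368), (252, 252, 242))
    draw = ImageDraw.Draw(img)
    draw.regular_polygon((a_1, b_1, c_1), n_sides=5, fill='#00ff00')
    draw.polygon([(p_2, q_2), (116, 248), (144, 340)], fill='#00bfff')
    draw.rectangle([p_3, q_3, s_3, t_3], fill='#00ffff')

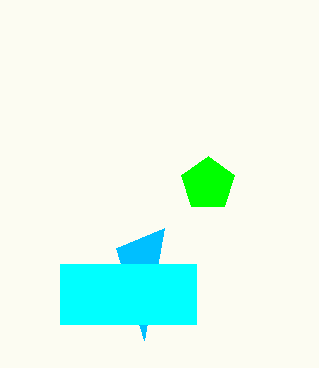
a_1 = 208; b_1 = 184; c_1 = 28; p_2 = 164; q_2 = 228; p_3 = 60; q_3 = 264; s_3 = 196; t_3 = 324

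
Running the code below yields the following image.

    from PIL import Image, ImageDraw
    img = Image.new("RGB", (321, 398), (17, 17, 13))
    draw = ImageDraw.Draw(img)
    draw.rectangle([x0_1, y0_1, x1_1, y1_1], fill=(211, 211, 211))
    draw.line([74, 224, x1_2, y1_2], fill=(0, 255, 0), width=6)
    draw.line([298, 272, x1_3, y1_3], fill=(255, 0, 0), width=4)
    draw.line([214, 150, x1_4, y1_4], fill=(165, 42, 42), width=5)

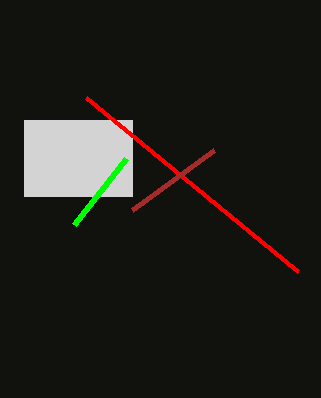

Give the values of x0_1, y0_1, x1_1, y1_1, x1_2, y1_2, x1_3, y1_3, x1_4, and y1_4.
x0_1 = 24; y0_1 = 120; x1_1 = 132; y1_1 = 196; x1_2 = 126; y1_2 = 158; x1_3 = 86; y1_3 = 98; x1_4 = 132; y1_4 = 210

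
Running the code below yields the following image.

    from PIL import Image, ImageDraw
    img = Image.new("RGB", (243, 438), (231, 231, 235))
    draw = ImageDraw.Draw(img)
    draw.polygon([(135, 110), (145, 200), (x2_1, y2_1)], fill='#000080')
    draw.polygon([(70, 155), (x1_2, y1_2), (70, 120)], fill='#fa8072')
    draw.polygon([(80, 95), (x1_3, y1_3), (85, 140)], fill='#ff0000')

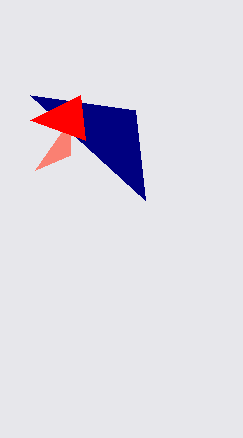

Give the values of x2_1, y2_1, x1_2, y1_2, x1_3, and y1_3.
x2_1 = 30, y2_1 = 95, x1_2 = 35, y1_2 = 170, x1_3 = 30, y1_3 = 120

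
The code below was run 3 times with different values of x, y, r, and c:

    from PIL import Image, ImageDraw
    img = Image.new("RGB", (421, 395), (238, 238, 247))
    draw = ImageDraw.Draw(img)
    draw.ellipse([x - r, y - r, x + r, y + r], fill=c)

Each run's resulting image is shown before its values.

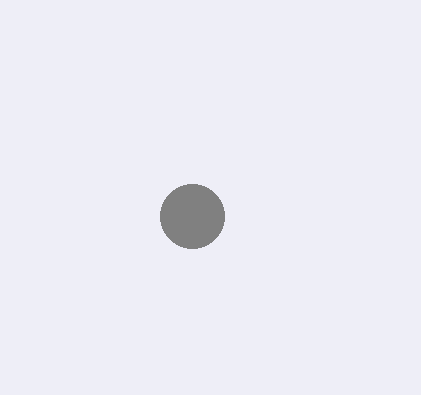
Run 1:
x = 192, y = 216, r = 32, c = 'gray'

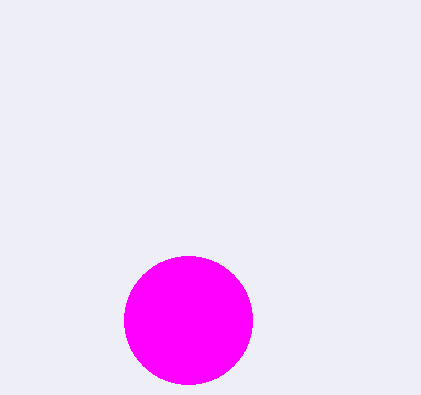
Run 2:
x = 188
y = 320
r = 64
c = 'magenta'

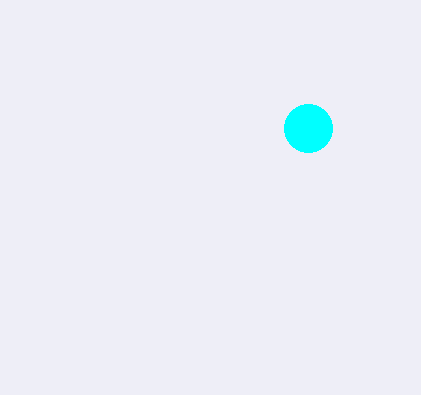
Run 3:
x = 308; y = 128; r = 24; c = 'cyan'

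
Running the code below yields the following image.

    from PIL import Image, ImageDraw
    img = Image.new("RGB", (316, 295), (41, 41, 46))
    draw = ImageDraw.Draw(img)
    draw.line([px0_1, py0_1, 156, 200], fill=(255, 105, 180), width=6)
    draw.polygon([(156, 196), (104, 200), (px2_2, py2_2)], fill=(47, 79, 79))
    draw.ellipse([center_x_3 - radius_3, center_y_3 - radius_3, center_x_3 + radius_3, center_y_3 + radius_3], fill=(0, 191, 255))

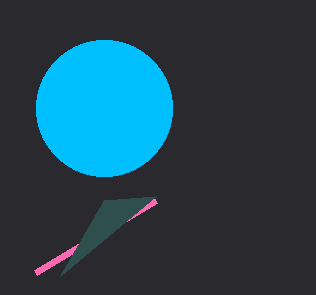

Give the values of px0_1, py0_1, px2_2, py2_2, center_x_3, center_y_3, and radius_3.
px0_1 = 36
py0_1 = 272
px2_2 = 60
py2_2 = 276
center_x_3 = 104
center_y_3 = 108
radius_3 = 68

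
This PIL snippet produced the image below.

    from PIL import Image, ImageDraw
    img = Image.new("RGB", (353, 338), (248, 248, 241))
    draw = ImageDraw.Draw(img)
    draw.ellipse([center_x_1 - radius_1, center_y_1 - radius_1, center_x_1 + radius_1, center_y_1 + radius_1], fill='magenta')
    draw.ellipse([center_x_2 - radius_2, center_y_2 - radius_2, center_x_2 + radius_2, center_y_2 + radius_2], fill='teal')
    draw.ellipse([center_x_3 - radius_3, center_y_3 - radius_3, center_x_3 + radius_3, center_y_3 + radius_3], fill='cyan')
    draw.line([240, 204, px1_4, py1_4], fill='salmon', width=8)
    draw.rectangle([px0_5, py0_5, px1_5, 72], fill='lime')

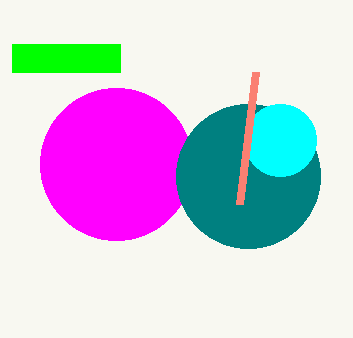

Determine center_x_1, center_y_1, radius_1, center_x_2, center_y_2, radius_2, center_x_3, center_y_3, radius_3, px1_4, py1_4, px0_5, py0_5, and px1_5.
center_x_1 = 116, center_y_1 = 164, radius_1 = 76, center_x_2 = 248, center_y_2 = 176, radius_2 = 72, center_x_3 = 280, center_y_3 = 140, radius_3 = 36, px1_4 = 256, py1_4 = 72, px0_5 = 12, py0_5 = 44, px1_5 = 120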